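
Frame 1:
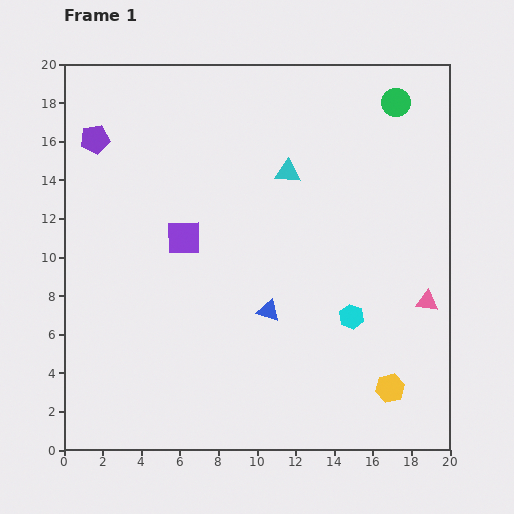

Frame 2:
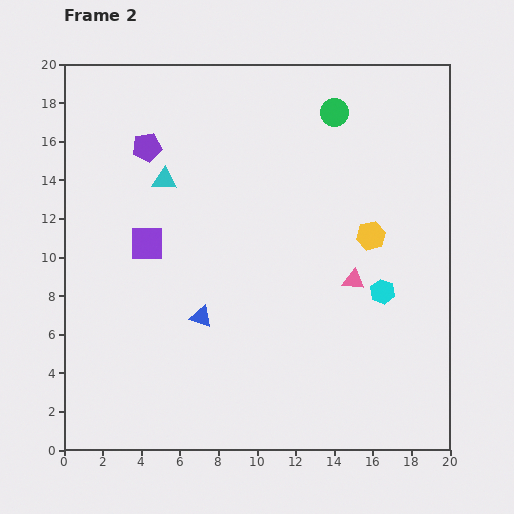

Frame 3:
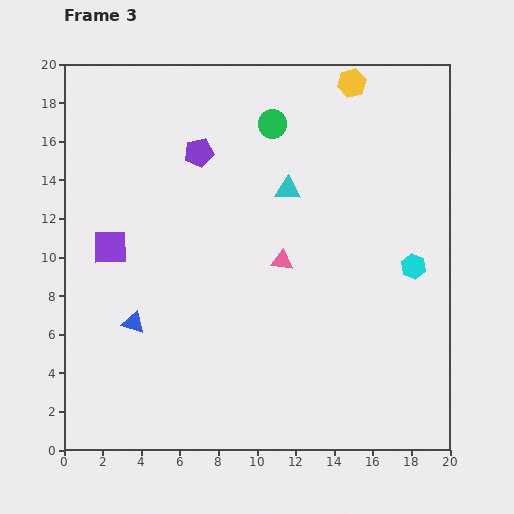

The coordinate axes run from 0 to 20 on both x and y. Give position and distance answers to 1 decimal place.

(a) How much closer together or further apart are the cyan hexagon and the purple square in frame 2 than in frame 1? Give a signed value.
+2.9

Distance in frame 1: 9.6. Distance in frame 2: 12.5.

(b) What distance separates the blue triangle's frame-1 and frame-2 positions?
3.5

The blue triangle moved from (10.6, 7.2) to (7.1, 6.9), a distance of √(3.5² + 0.3²) ≈ 3.5.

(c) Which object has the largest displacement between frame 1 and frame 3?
the yellow hexagon

(moved 15.9; next 7.8)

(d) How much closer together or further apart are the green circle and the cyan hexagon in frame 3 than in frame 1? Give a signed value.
-0.9

Distance in frame 1: 11.3. Distance in frame 3: 10.4.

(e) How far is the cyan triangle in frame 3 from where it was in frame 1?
0.9

The cyan triangle moved from (11.6, 14.4) to (11.6, 13.5), a distance of √(0.0² + 0.9²) ≈ 0.9.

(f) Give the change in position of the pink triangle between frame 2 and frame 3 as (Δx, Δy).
(-3.7, 1.0)

The pink triangle was at (15.0, 8.8) in frame 2 and (11.3, 9.8) in frame 3.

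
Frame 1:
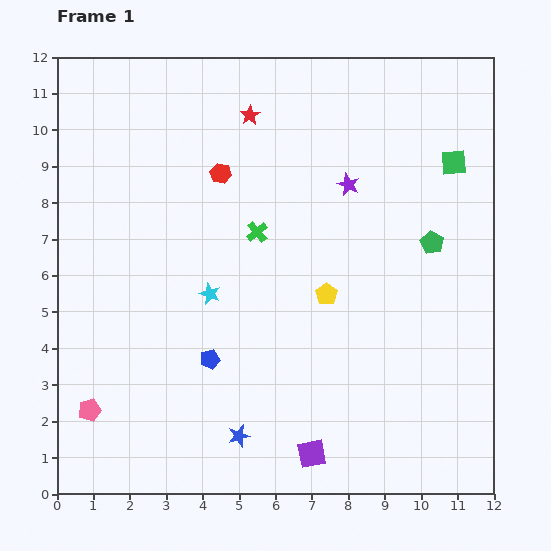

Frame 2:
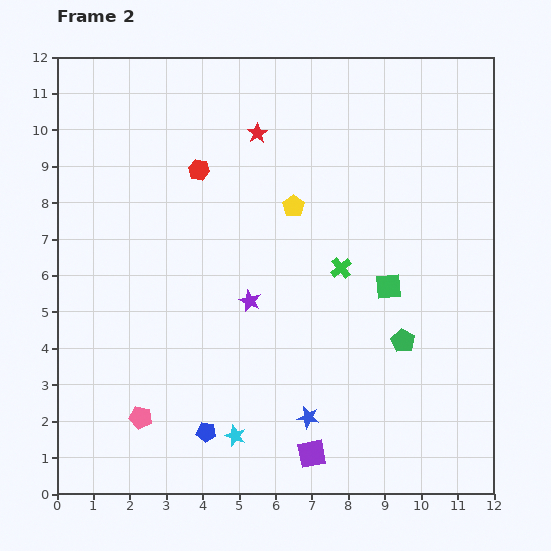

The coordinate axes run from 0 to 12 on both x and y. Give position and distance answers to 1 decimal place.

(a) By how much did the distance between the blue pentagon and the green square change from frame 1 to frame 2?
-2.2

Distance in frame 1: 8.6. Distance in frame 2: 6.4.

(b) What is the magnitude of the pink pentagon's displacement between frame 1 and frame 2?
1.4

The pink pentagon moved from (0.9, 2.3) to (2.3, 2.1), a distance of √(1.4² + 0.2²) ≈ 1.4.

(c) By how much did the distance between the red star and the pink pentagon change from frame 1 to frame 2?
-0.8

Distance in frame 1: 9.2. Distance in frame 2: 8.4.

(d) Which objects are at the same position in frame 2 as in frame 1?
the purple square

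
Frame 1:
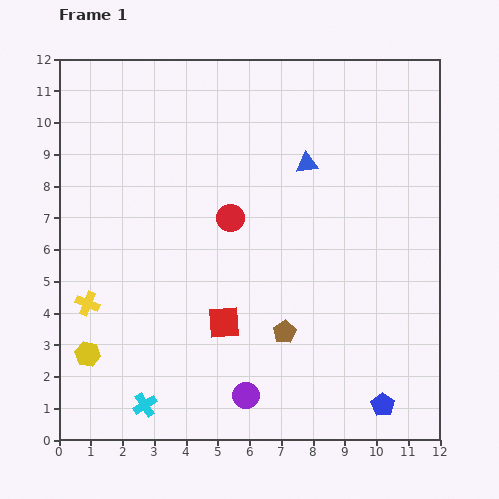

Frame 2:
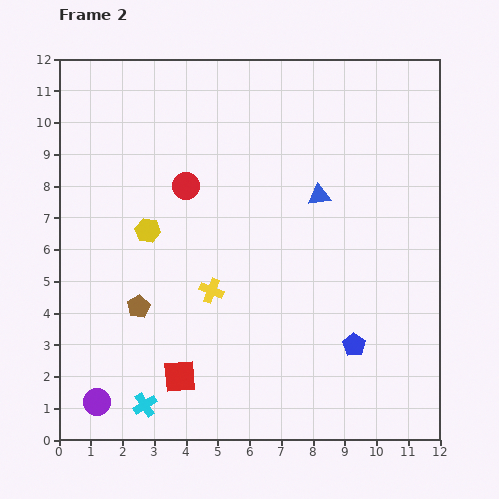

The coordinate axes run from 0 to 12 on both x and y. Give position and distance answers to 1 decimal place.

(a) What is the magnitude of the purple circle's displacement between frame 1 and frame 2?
4.7

The purple circle moved from (5.9, 1.4) to (1.2, 1.2), a distance of √(4.7² + 0.2²) ≈ 4.7.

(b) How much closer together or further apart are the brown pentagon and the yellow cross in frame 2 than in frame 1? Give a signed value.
-3.9

Distance in frame 1: 6.3. Distance in frame 2: 2.4.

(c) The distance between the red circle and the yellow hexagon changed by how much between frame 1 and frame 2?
-4.4

Distance in frame 1: 6.2. Distance in frame 2: 1.8.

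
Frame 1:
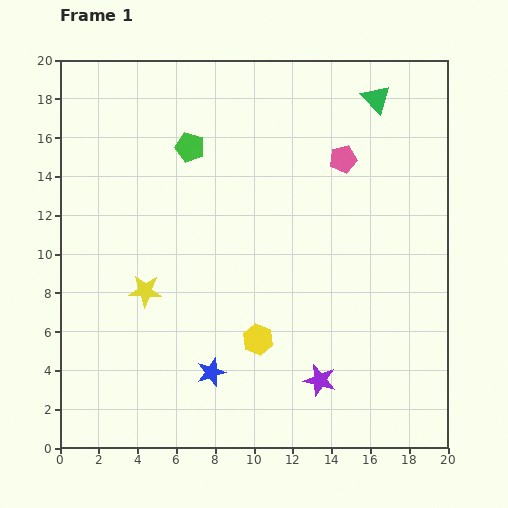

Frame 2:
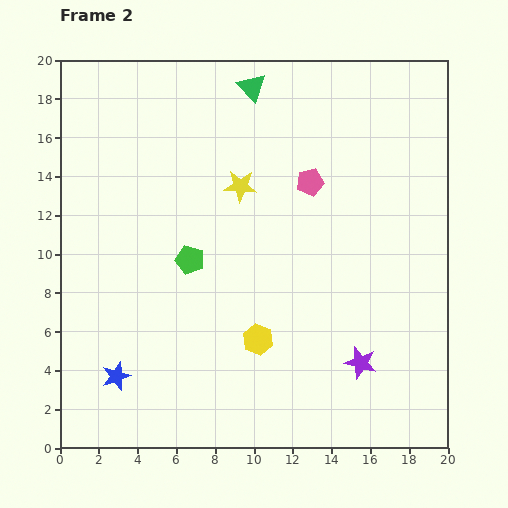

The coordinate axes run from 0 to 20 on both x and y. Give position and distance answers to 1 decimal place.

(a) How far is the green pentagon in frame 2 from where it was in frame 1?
5.8

The green pentagon moved from (6.7, 15.5) to (6.7, 9.7), a distance of √(0.0² + 5.8²) ≈ 5.8.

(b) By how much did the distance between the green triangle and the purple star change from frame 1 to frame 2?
+0.5

Distance in frame 1: 14.8. Distance in frame 2: 15.3.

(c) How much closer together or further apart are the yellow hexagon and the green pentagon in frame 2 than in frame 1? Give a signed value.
-5.1

Distance in frame 1: 10.5. Distance in frame 2: 5.4.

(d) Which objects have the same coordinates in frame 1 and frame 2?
the yellow hexagon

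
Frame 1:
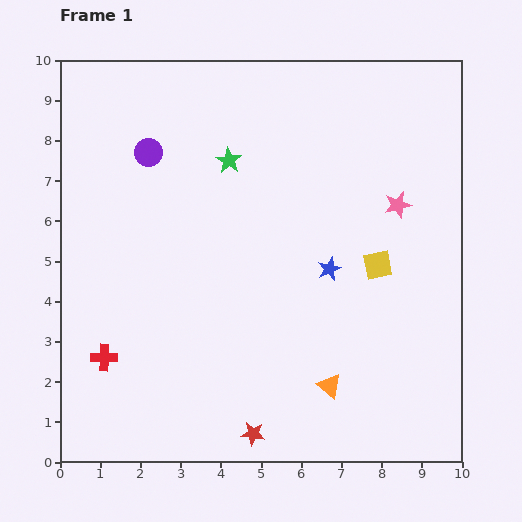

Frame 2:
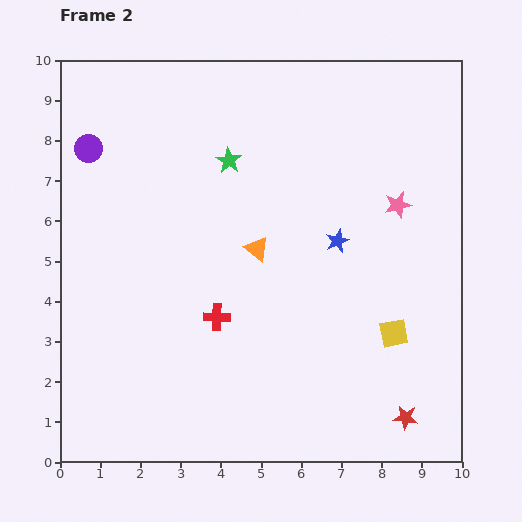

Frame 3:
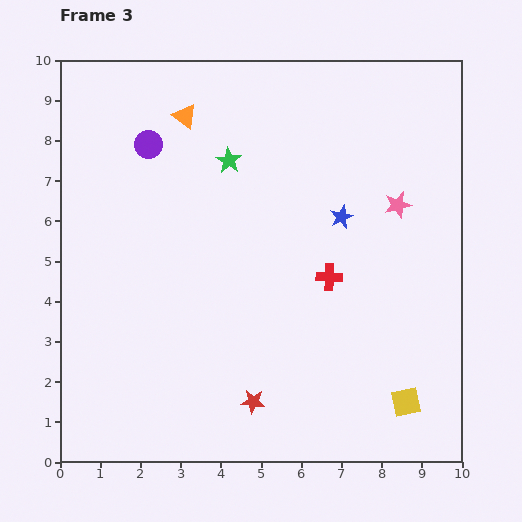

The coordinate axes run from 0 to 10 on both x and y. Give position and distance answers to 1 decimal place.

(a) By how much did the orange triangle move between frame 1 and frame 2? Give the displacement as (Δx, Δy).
(-1.8, 3.4)

The orange triangle was at (6.7, 1.9) in frame 1 and (4.9, 5.3) in frame 2.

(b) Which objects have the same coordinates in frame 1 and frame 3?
the green star, the pink star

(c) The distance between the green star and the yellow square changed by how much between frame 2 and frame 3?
+1.5

Distance in frame 2: 5.9. Distance in frame 3: 7.4.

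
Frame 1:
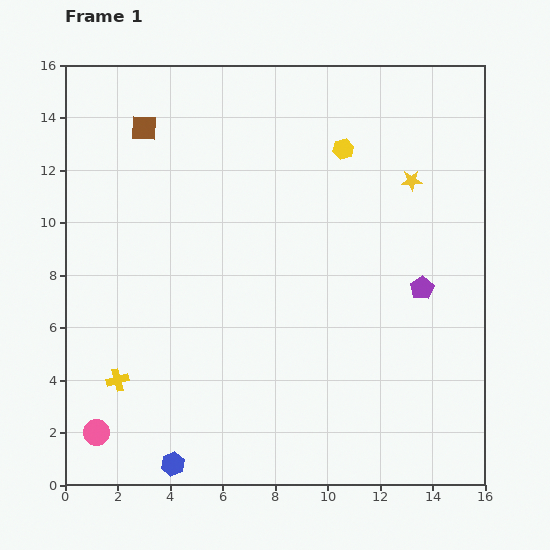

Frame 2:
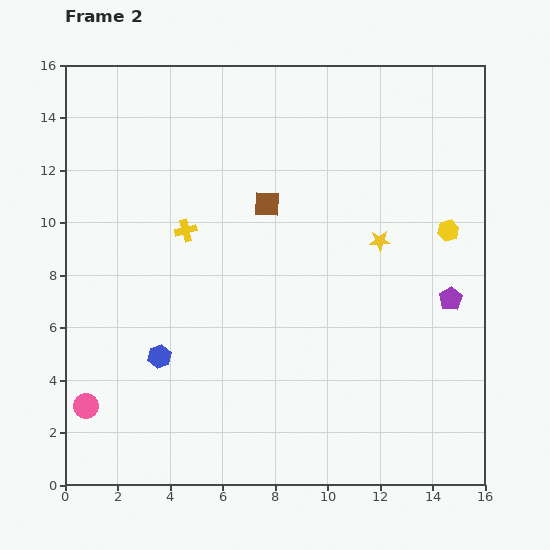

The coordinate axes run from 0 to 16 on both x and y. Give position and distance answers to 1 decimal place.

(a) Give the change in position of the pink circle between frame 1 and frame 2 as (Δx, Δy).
(-0.4, 1.0)

The pink circle was at (1.2, 2.0) in frame 1 and (0.8, 3.0) in frame 2.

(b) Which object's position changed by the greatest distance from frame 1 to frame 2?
the yellow cross

(moved 6.3; next 5.5)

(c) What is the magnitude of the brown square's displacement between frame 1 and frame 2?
5.5

The brown square moved from (3.0, 13.6) to (7.7, 10.7), a distance of √(4.7² + 2.9²) ≈ 5.5.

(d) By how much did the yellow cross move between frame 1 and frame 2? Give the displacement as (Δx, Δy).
(2.6, 5.7)

The yellow cross was at (2.0, 4.0) in frame 1 and (4.6, 9.7) in frame 2.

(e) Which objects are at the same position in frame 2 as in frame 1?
none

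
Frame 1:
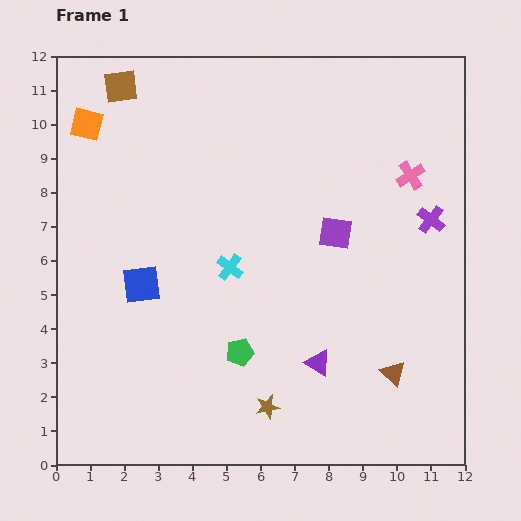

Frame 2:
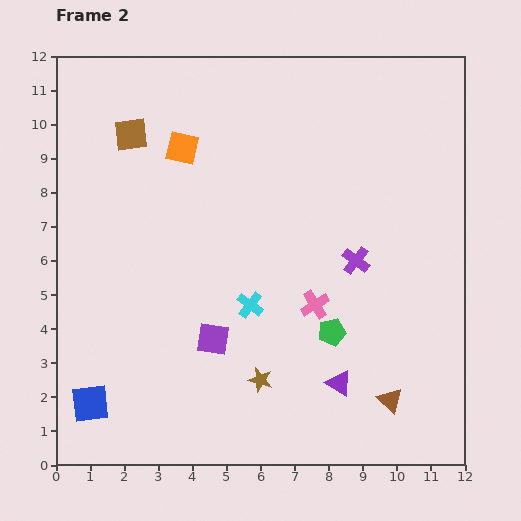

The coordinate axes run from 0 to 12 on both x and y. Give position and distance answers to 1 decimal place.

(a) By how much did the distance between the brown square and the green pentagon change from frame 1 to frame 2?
-0.2

Distance in frame 1: 8.5. Distance in frame 2: 8.3.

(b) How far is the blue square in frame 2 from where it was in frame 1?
3.8

The blue square moved from (2.5, 5.3) to (1.0, 1.8), a distance of √(1.5² + 3.5²) ≈ 3.8.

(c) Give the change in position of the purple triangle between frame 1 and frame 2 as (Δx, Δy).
(0.6, -0.6)

The purple triangle was at (7.7, 3.0) in frame 1 and (8.3, 2.4) in frame 2.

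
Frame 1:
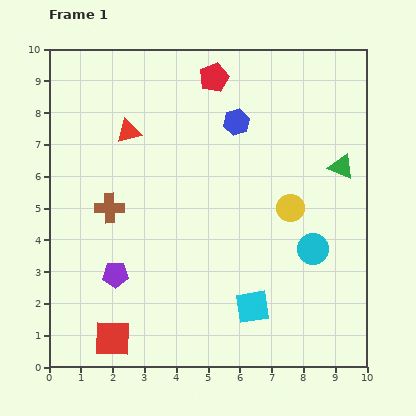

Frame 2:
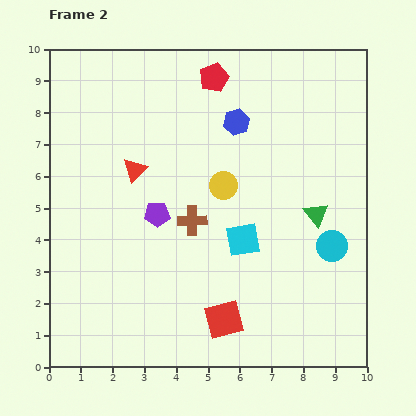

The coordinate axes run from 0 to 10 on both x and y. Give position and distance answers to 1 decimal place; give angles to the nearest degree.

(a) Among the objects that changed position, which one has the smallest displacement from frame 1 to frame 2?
the cyan circle

(moved 0.6)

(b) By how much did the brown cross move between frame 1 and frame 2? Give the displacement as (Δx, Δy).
(2.6, -0.4)

The brown cross was at (1.9, 5.0) in frame 1 and (4.5, 4.6) in frame 2.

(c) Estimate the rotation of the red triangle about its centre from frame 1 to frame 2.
31° counter-clockwise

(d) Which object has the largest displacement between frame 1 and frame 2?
the red square

(moved 3.6; next 2.6)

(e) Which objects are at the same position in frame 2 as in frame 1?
the blue hexagon, the red pentagon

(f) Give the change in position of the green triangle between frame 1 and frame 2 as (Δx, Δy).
(-0.8, -1.5)

The green triangle was at (9.2, 6.3) in frame 1 and (8.4, 4.8) in frame 2.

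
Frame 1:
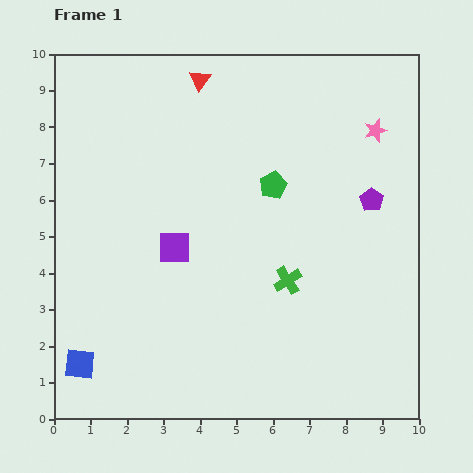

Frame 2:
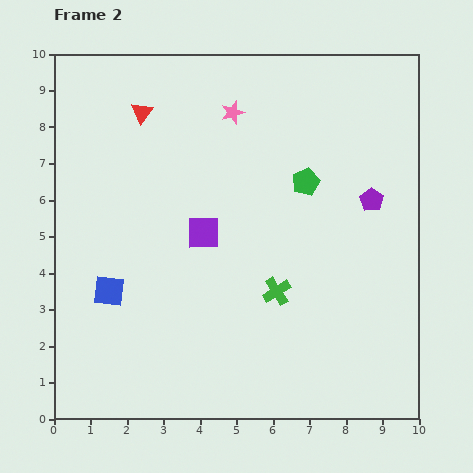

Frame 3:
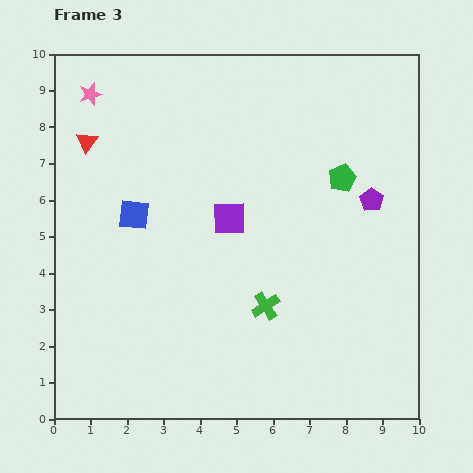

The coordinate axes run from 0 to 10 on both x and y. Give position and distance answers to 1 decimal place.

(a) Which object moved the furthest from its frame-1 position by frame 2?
the pink star

(moved 3.9; next 2.2)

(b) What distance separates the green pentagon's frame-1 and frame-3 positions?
1.9

The green pentagon moved from (6.0, 6.4) to (7.9, 6.6), a distance of √(1.9² + 0.2²) ≈ 1.9.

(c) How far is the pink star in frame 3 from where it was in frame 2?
3.9

The pink star moved from (4.9, 8.4) to (1.0, 8.9), a distance of √(3.9² + 0.5²) ≈ 3.9.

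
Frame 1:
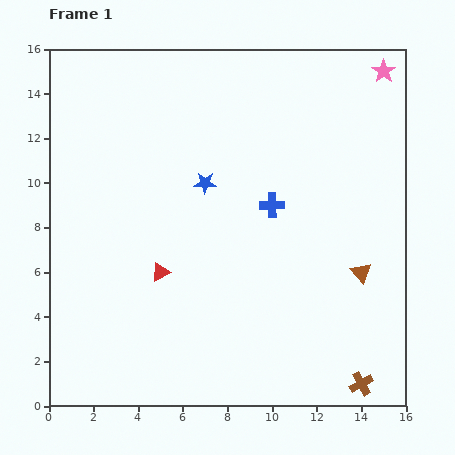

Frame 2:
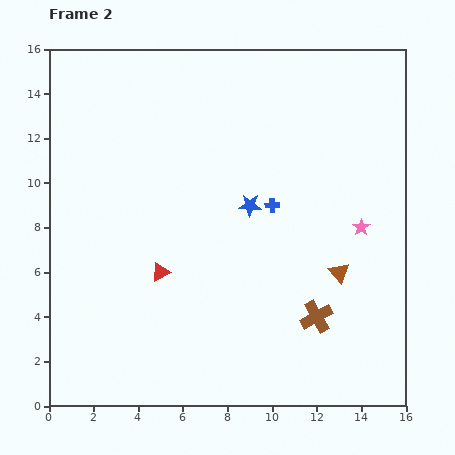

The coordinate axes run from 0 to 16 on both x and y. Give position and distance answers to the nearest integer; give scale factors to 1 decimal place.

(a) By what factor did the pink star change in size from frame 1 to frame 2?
0.7×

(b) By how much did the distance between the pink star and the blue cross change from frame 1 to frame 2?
-4

Distance in frame 1: 8. Distance in frame 2: 4.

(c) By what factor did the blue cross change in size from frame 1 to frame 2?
0.6×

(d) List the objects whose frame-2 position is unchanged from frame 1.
the red triangle, the blue cross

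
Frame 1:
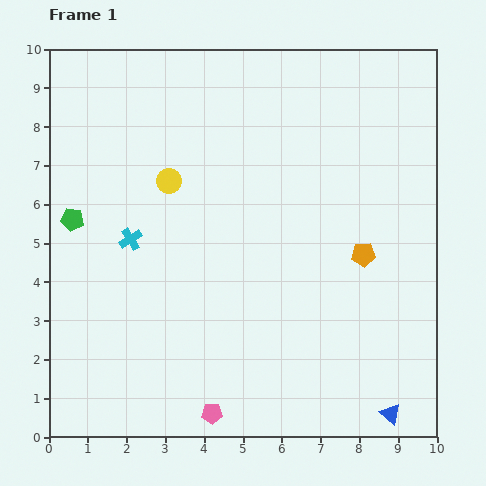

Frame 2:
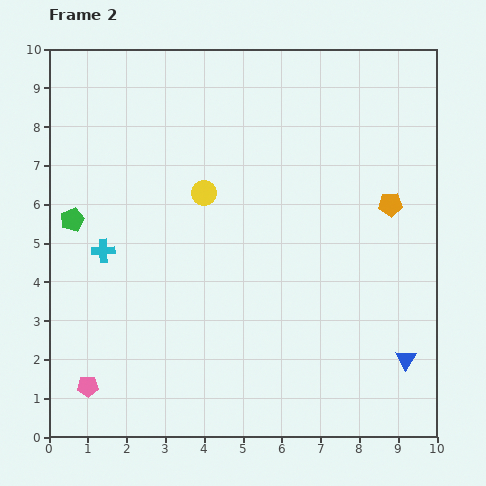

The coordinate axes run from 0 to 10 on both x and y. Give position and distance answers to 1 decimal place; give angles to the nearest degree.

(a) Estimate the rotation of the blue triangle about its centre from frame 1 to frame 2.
23° clockwise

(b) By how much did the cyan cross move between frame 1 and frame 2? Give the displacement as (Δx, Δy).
(-0.7, -0.3)

The cyan cross was at (2.1, 5.1) in frame 1 and (1.4, 4.8) in frame 2.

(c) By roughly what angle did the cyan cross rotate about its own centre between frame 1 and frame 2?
30° clockwise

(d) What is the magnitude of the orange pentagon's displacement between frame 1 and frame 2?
1.5

The orange pentagon moved from (8.1, 4.7) to (8.8, 6.0), a distance of √(0.7² + 1.3²) ≈ 1.5.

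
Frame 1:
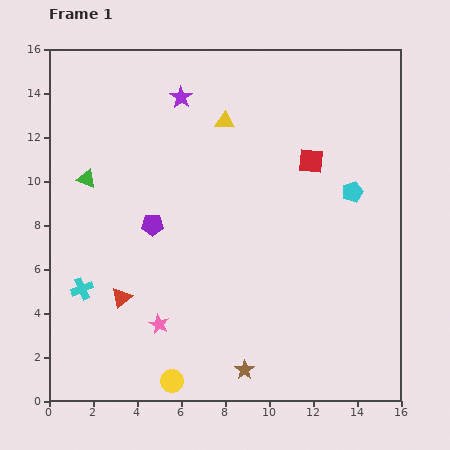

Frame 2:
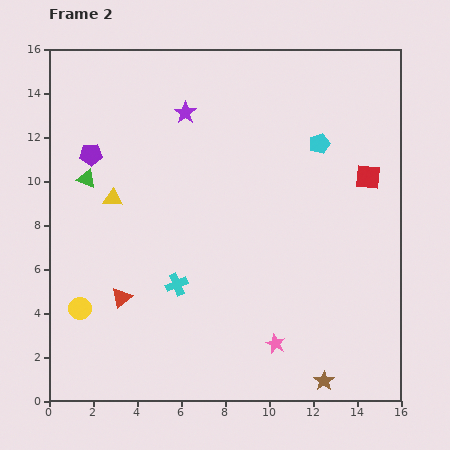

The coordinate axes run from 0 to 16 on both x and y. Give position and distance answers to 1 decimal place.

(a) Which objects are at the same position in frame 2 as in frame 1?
the red triangle, the green triangle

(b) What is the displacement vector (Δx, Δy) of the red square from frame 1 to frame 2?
(2.6, -0.7)

The red square was at (11.9, 10.9) in frame 1 and (14.5, 10.2) in frame 2.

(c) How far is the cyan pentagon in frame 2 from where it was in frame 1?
2.7

The cyan pentagon moved from (13.8, 9.5) to (12.3, 11.7), a distance of √(1.5² + 2.2²) ≈ 2.7.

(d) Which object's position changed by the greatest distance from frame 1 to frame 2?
the yellow triangle

(moved 6.2; next 5.4)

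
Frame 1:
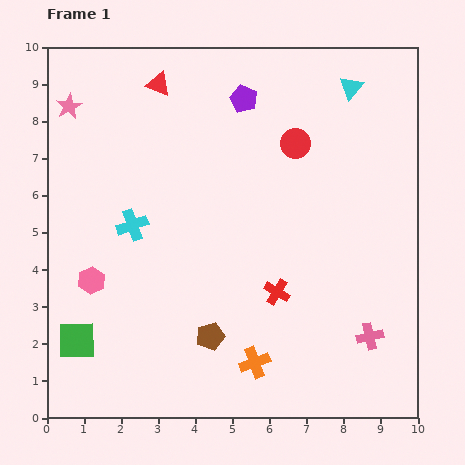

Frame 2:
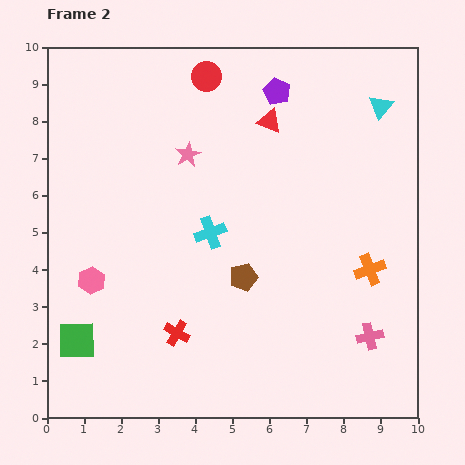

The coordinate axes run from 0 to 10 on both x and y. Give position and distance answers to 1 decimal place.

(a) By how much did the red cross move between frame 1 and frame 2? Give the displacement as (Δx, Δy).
(-2.7, -1.1)

The red cross was at (6.2, 3.4) in frame 1 and (3.5, 2.3) in frame 2.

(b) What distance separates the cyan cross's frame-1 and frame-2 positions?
2.1

The cyan cross moved from (2.3, 5.2) to (4.4, 5.0), a distance of √(2.1² + 0.2²) ≈ 2.1.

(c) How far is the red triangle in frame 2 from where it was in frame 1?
3.2

The red triangle moved from (3.0, 9.0) to (6.0, 8.0), a distance of √(3.0² + 1.0²) ≈ 3.2.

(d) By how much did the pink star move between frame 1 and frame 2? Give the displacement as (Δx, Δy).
(3.2, -1.3)

The pink star was at (0.6, 8.4) in frame 1 and (3.8, 7.1) in frame 2.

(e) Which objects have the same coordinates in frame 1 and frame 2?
the green square, the pink cross, the pink hexagon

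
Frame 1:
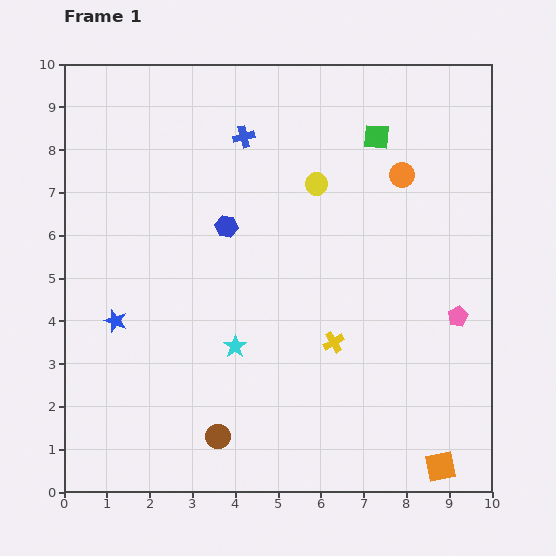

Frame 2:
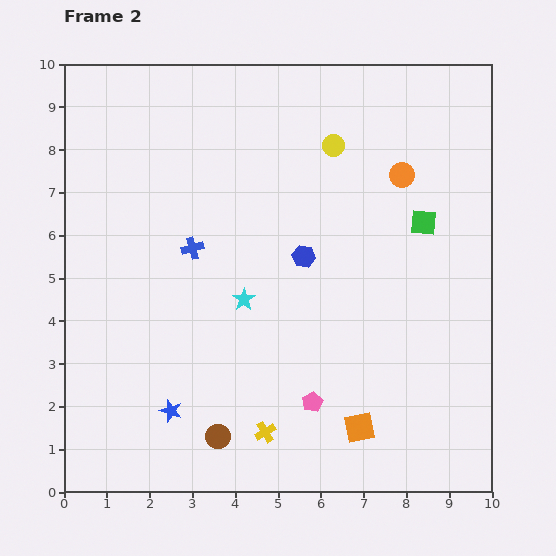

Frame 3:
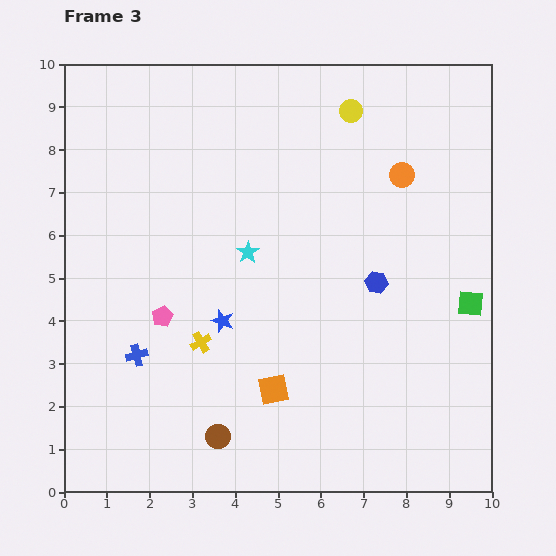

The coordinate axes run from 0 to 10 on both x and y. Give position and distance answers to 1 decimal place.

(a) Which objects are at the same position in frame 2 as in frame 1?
the orange circle, the brown circle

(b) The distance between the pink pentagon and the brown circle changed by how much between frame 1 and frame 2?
-4.0

Distance in frame 1: 6.3. Distance in frame 2: 2.3.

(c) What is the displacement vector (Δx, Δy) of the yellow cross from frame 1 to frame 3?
(-3.1, 0.0)

The yellow cross was at (6.3, 3.5) in frame 1 and (3.2, 3.5) in frame 3.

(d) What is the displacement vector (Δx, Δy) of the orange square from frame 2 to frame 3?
(-2.0, 0.9)

The orange square was at (6.9, 1.5) in frame 2 and (4.9, 2.4) in frame 3.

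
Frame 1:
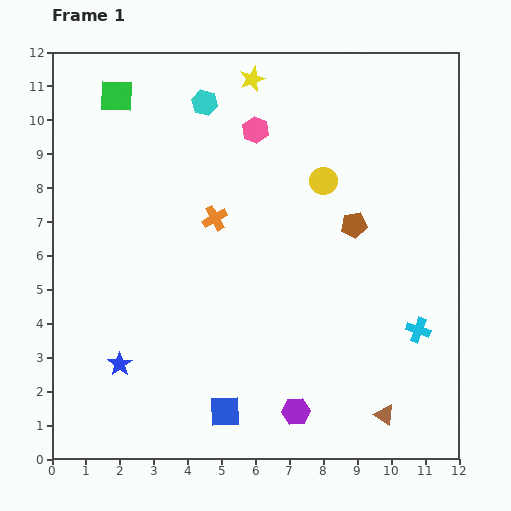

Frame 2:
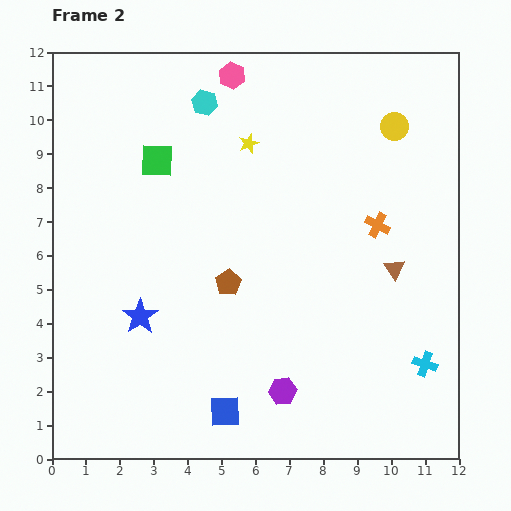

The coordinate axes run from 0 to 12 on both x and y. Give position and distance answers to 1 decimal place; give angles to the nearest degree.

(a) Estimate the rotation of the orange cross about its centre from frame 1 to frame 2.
34° counter-clockwise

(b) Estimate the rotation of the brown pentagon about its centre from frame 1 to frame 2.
22° counter-clockwise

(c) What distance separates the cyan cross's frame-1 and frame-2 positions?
1.0

The cyan cross moved from (10.8, 3.8) to (11.0, 2.8), a distance of √(0.2² + 1.0²) ≈ 1.0.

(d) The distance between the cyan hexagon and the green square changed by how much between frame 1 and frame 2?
-0.4

Distance in frame 1: 2.6. Distance in frame 2: 2.2.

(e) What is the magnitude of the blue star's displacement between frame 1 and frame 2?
1.5

The blue star moved from (2.0, 2.8) to (2.6, 4.2), a distance of √(0.6² + 1.4²) ≈ 1.5.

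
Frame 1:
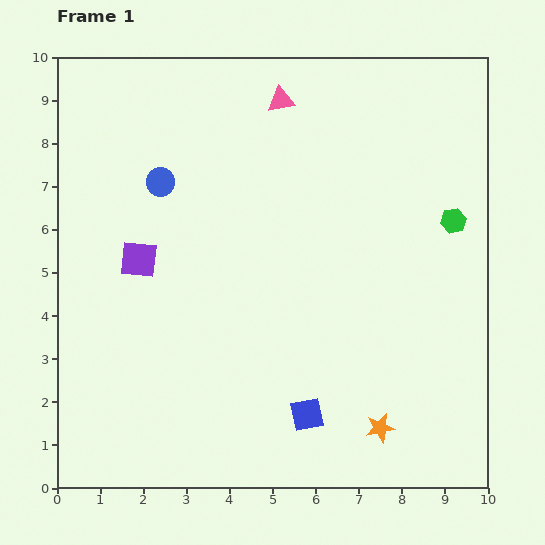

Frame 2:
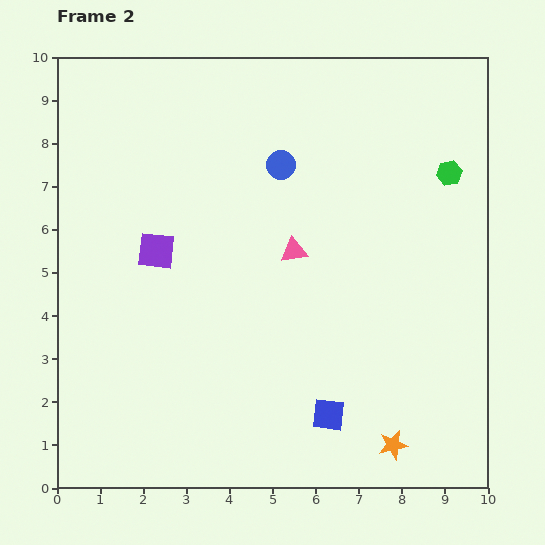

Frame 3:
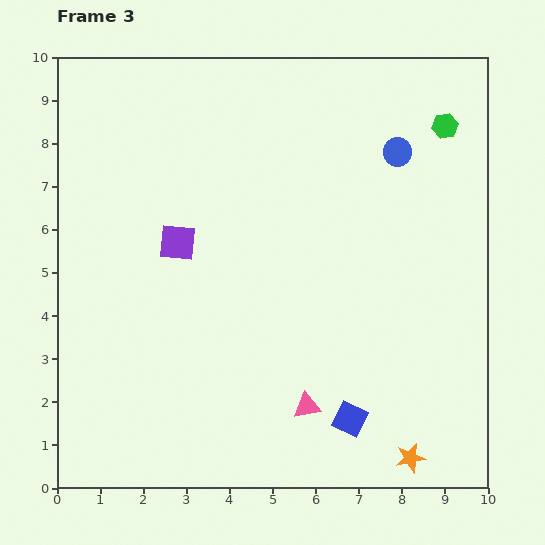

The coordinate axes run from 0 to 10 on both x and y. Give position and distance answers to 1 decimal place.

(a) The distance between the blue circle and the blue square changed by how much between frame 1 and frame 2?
-0.5

Distance in frame 1: 6.4. Distance in frame 2: 5.9.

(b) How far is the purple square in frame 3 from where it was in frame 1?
1.0

The purple square moved from (1.9, 5.3) to (2.8, 5.7), a distance of √(0.9² + 0.4²) ≈ 1.0.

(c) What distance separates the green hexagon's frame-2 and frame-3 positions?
1.1

The green hexagon moved from (9.1, 7.3) to (9.0, 8.4), a distance of √(0.1² + 1.1²) ≈ 1.1.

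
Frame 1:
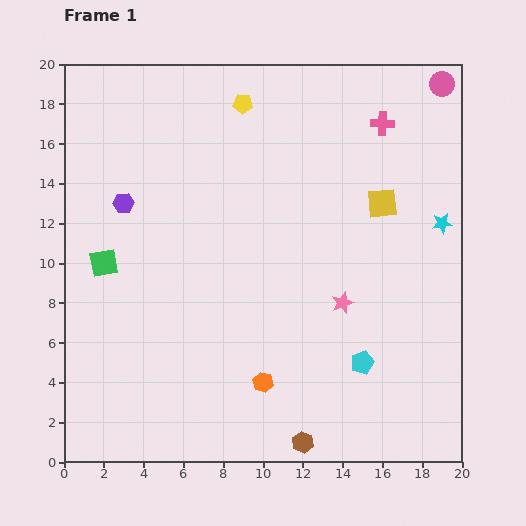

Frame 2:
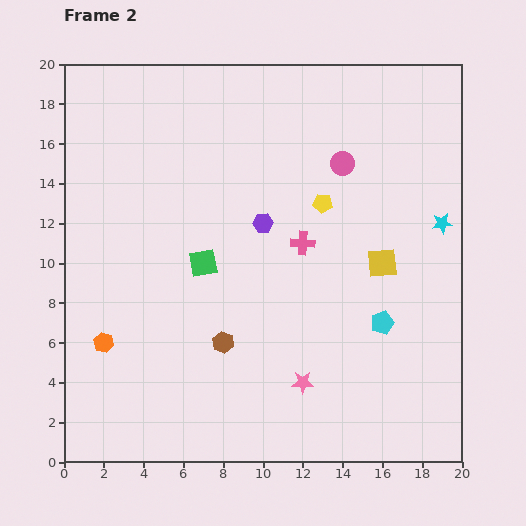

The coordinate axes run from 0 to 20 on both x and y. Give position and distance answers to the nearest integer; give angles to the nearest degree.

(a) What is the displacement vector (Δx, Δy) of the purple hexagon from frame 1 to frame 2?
(7, -1)

The purple hexagon was at (3, 13) in frame 1 and (10, 12) in frame 2.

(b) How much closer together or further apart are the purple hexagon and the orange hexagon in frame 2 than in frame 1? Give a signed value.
-1

Distance in frame 1: 11. Distance in frame 2: 10.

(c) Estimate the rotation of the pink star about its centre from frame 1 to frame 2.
22° clockwise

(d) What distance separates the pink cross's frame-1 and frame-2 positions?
7

The pink cross moved from (16, 17) to (12, 11), a distance of √(4² + 6²) ≈ 7.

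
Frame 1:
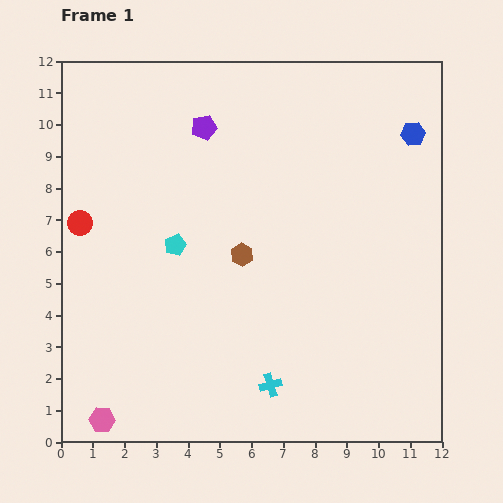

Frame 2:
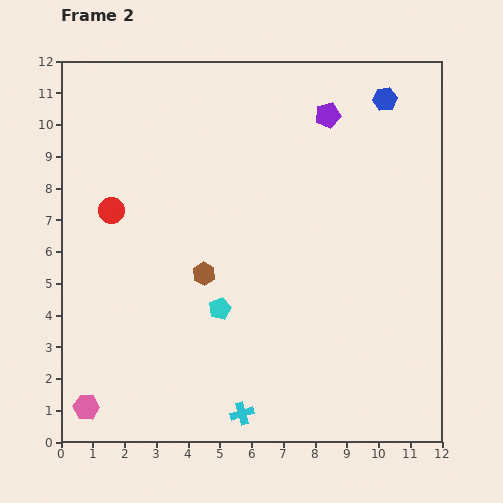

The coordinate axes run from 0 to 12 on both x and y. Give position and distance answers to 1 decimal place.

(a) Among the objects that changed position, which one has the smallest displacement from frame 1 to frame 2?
the pink hexagon

(moved 0.6)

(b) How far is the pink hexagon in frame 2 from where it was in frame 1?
0.6

The pink hexagon moved from (1.3, 0.7) to (0.8, 1.1), a distance of √(0.5² + 0.4²) ≈ 0.6.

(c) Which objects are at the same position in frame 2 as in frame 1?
none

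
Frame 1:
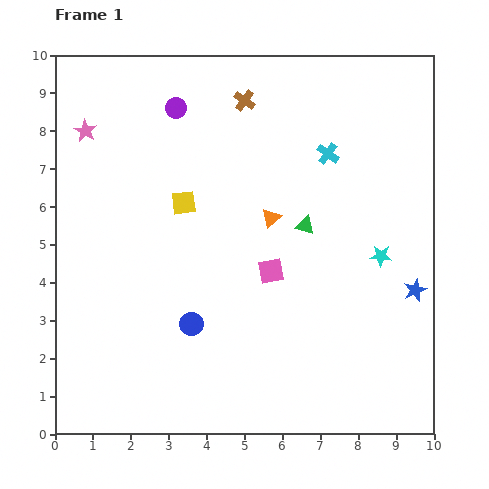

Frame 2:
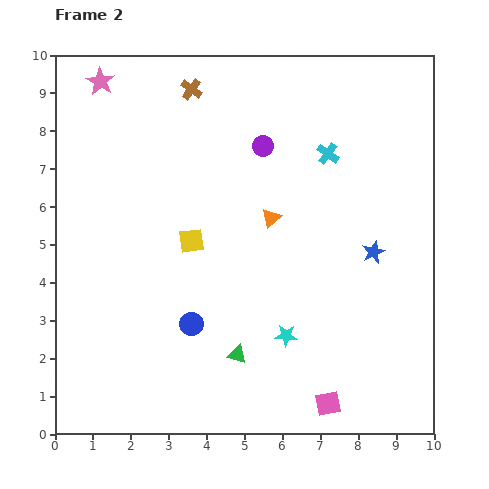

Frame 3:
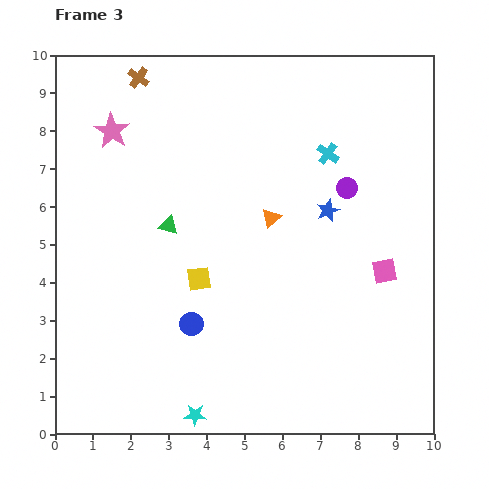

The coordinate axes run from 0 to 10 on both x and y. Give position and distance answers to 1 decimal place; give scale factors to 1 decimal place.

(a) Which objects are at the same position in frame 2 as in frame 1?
the blue circle, the orange triangle, the cyan cross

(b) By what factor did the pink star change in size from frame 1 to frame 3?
1.6×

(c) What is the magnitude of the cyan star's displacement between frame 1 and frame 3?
6.5

The cyan star moved from (8.6, 4.7) to (3.7, 0.5), a distance of √(4.9² + 4.2²) ≈ 6.5.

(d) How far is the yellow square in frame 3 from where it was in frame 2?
1.0

The yellow square moved from (3.6, 5.1) to (3.8, 4.1), a distance of √(0.2² + 1.0²) ≈ 1.0.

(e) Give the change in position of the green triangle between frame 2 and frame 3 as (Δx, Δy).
(-1.8, 3.4)

The green triangle was at (4.8, 2.1) in frame 2 and (3.0, 5.5) in frame 3.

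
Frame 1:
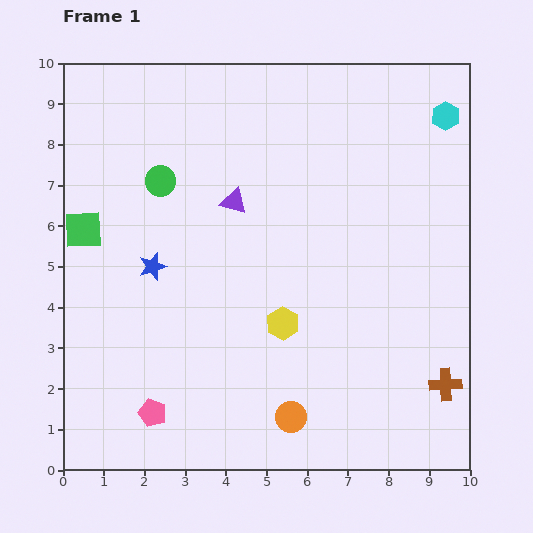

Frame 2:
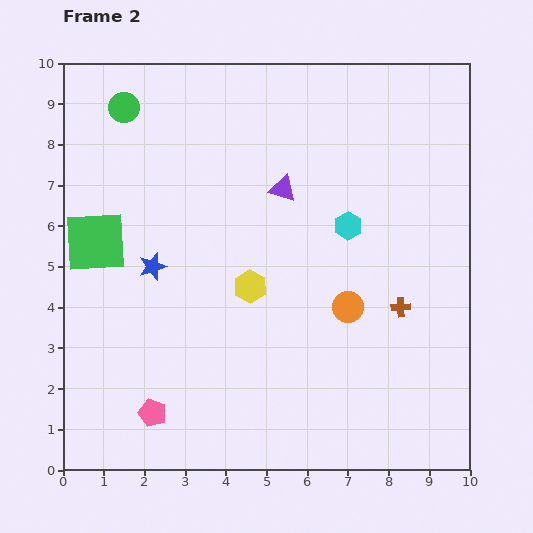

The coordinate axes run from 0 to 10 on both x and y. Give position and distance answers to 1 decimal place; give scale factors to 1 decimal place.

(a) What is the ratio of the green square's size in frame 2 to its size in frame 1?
1.6×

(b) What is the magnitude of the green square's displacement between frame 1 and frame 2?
0.4

The green square moved from (0.5, 5.9) to (0.8, 5.6), a distance of √(0.3² + 0.3²) ≈ 0.4.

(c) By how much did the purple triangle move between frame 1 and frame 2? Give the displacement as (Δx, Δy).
(1.2, 0.3)

The purple triangle was at (4.2, 6.6) in frame 1 and (5.4, 6.9) in frame 2.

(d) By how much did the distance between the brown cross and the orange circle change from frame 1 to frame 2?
-2.6

Distance in frame 1: 3.9. Distance in frame 2: 1.3.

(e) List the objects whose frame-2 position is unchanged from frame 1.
the blue star, the pink pentagon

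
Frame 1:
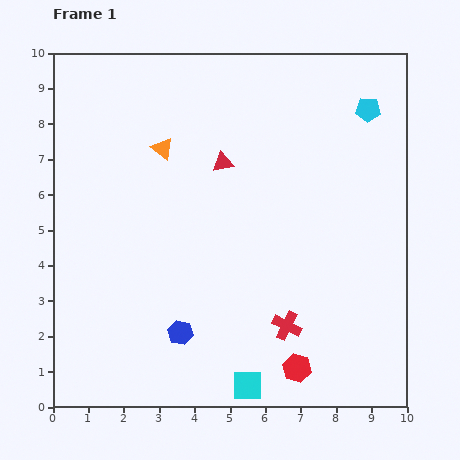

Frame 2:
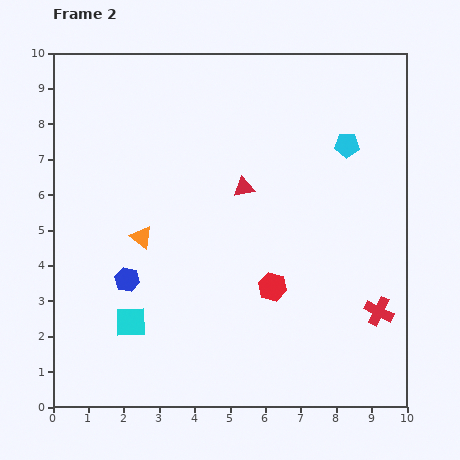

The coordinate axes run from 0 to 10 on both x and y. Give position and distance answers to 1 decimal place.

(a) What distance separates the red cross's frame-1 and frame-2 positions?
2.6

The red cross moved from (6.6, 2.3) to (9.2, 2.7), a distance of √(2.6² + 0.4²) ≈ 2.6.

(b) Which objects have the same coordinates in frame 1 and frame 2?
none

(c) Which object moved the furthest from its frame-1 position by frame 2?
the cyan square

(moved 3.8; next 2.6)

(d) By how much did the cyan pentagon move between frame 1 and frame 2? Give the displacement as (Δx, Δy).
(-0.6, -1.0)

The cyan pentagon was at (8.9, 8.4) in frame 1 and (8.3, 7.4) in frame 2.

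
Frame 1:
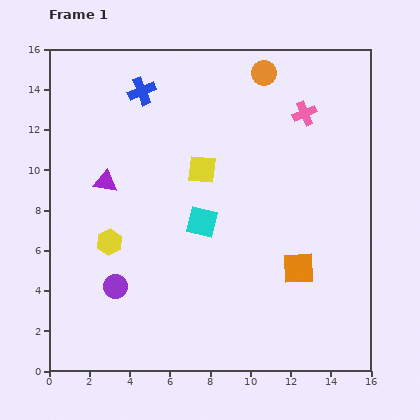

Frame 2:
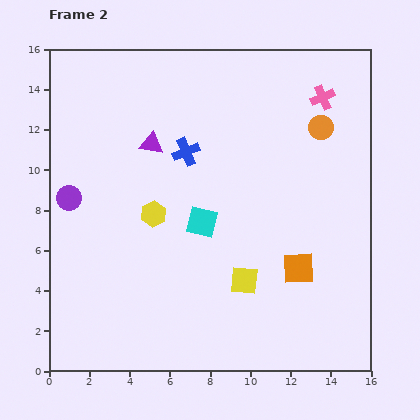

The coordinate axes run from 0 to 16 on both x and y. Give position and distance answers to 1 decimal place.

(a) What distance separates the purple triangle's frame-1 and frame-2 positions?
3.0

The purple triangle moved from (2.8, 9.4) to (5.1, 11.3), a distance of √(2.3² + 1.9²) ≈ 3.0.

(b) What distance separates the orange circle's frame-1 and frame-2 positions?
3.9

The orange circle moved from (10.7, 14.8) to (13.5, 12.1), a distance of √(2.8² + 2.7²) ≈ 3.9.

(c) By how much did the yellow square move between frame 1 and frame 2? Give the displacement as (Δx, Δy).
(2.1, -5.5)

The yellow square was at (7.6, 10.0) in frame 1 and (9.7, 4.5) in frame 2.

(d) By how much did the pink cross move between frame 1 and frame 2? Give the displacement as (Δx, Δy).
(0.9, 0.8)

The pink cross was at (12.7, 12.8) in frame 1 and (13.6, 13.6) in frame 2.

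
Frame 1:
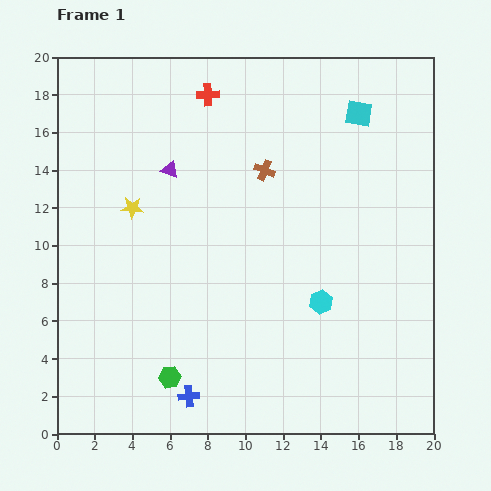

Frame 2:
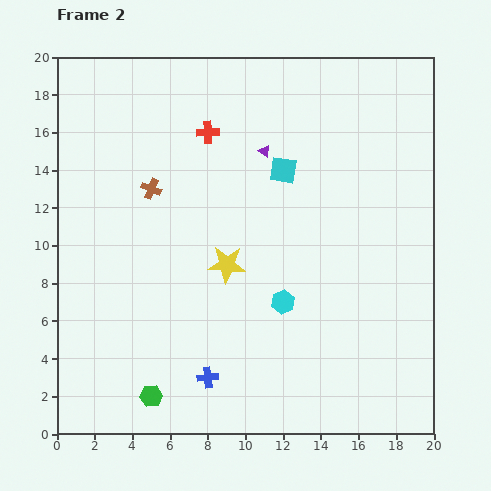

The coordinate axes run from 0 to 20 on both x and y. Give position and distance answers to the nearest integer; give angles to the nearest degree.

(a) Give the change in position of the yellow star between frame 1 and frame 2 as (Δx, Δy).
(5, -3)

The yellow star was at (4, 12) in frame 1 and (9, 9) in frame 2.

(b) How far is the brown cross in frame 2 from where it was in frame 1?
6

The brown cross moved from (11, 14) to (5, 13), a distance of √(6² + 1²) ≈ 6.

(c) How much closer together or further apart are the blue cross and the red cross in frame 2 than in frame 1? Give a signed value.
-3

Distance in frame 1: 16. Distance in frame 2: 13.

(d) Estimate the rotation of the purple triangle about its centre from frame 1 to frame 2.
15° clockwise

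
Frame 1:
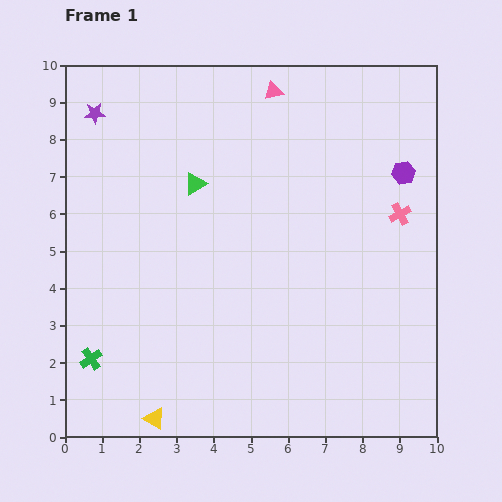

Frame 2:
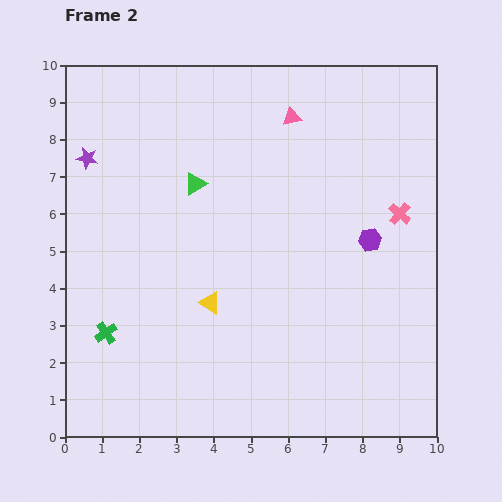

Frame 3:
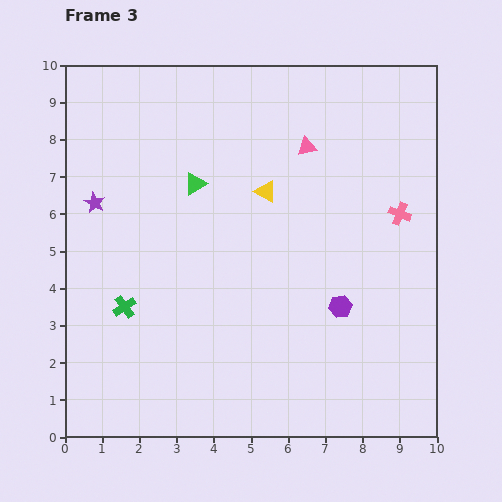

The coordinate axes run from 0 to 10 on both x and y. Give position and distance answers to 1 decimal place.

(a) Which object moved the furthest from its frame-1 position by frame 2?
the yellow triangle

(moved 3.4; next 2.0)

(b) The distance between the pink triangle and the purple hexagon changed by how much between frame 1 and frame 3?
+0.3

Distance in frame 1: 4.1. Distance in frame 3: 4.4.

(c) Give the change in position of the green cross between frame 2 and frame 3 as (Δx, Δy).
(0.5, 0.7)

The green cross was at (1.1, 2.8) in frame 2 and (1.6, 3.5) in frame 3.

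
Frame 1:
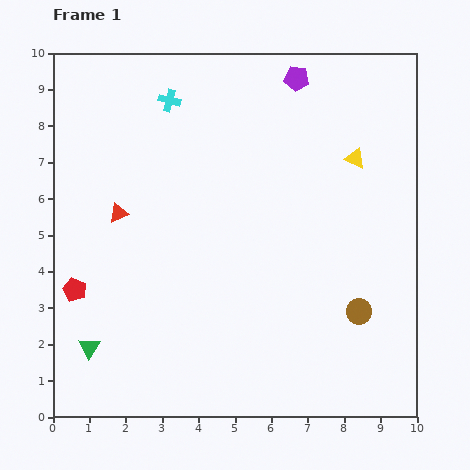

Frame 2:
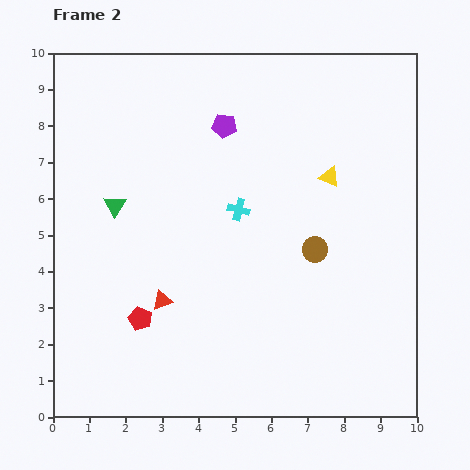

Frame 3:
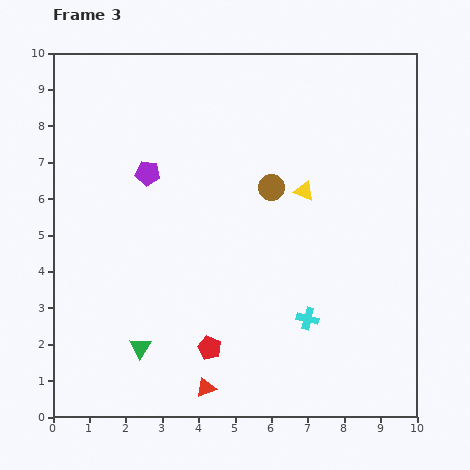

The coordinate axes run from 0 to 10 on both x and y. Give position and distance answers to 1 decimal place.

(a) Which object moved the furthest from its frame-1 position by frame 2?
the green triangle

(moved 4.0; next 3.6)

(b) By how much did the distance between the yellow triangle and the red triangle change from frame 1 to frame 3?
-0.7

Distance in frame 1: 6.7. Distance in frame 3: 6.0.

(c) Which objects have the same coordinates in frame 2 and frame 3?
none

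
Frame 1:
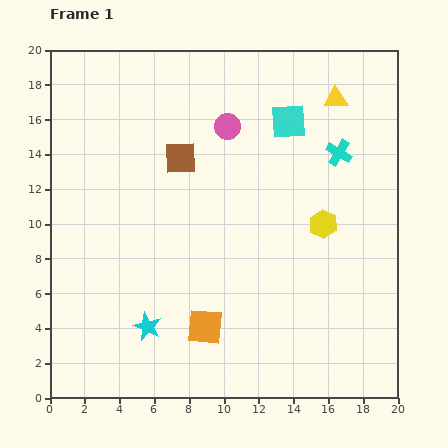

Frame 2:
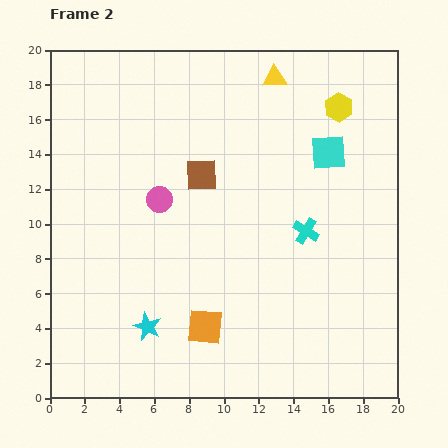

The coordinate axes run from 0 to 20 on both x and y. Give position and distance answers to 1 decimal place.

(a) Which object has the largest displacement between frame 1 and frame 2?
the yellow hexagon

(moved 6.8; next 5.7)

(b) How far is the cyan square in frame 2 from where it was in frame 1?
2.9

The cyan square moved from (13.7, 15.9) to (16.0, 14.1), a distance of √(2.3² + 1.8²) ≈ 2.9.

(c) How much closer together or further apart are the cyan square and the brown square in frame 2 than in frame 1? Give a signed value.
+0.9

Distance in frame 1: 6.5. Distance in frame 2: 7.4.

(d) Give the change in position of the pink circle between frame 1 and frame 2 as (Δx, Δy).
(-3.9, -4.2)

The pink circle was at (10.2, 15.6) in frame 1 and (6.3, 11.4) in frame 2.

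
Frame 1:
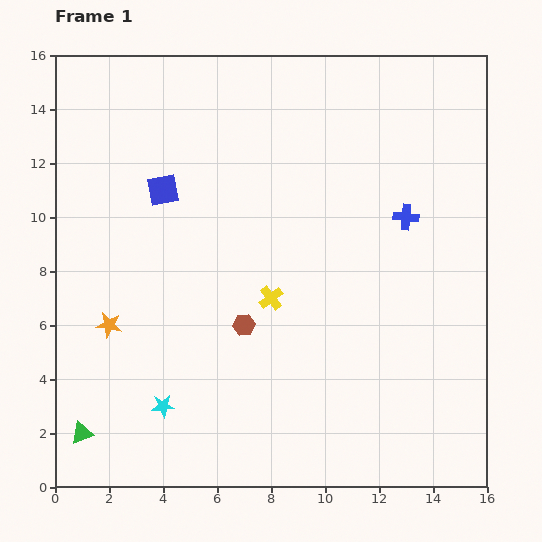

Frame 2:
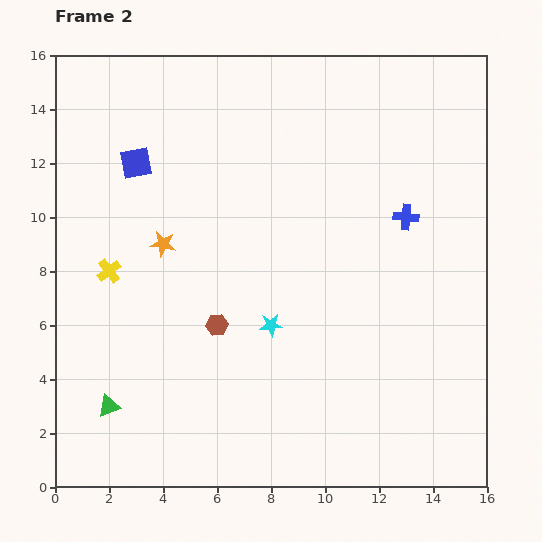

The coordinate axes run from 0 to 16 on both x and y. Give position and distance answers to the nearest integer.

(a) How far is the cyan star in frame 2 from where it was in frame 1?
5

The cyan star moved from (4, 3) to (8, 6), a distance of √(4² + 3²) ≈ 5.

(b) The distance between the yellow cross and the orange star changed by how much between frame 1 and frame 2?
-4

Distance in frame 1: 6. Distance in frame 2: 2.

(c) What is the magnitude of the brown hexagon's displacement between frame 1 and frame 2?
1

The brown hexagon moved from (7, 6) to (6, 6), a distance of √(1² + 0²) ≈ 1.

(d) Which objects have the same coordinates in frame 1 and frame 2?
the blue cross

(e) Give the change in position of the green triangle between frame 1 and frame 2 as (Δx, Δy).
(1, 1)

The green triangle was at (1, 2) in frame 1 and (2, 3) in frame 2.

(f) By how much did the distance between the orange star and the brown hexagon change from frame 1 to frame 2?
-1

Distance in frame 1: 5. Distance in frame 2: 4.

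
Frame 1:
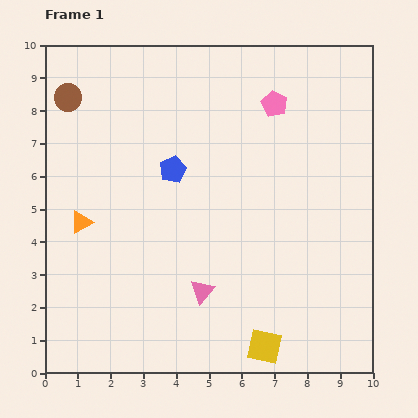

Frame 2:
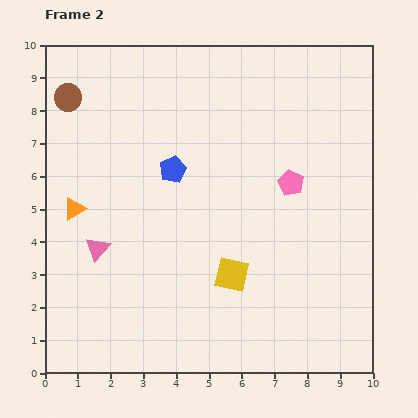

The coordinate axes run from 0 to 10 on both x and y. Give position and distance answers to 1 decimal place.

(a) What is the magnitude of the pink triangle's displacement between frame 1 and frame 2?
3.5

The pink triangle moved from (4.8, 2.5) to (1.6, 3.8), a distance of √(3.2² + 1.3²) ≈ 3.5.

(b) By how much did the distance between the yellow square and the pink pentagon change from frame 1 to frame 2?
-4.1

Distance in frame 1: 7.4. Distance in frame 2: 3.3.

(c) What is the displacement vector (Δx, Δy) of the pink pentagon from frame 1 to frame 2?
(0.5, -2.4)

The pink pentagon was at (7.0, 8.2) in frame 1 and (7.5, 5.8) in frame 2.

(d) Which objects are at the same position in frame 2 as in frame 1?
the blue pentagon, the brown circle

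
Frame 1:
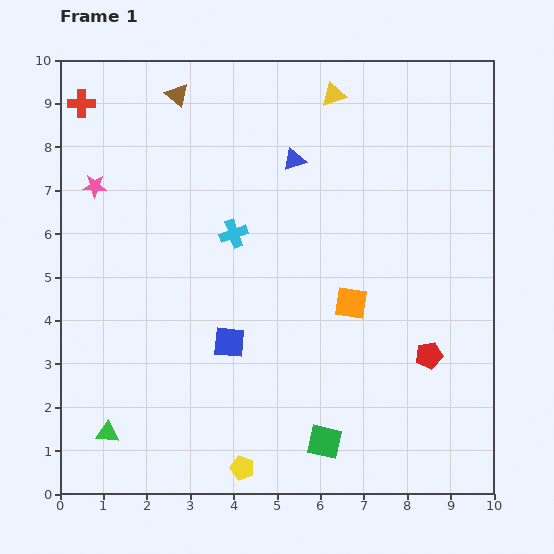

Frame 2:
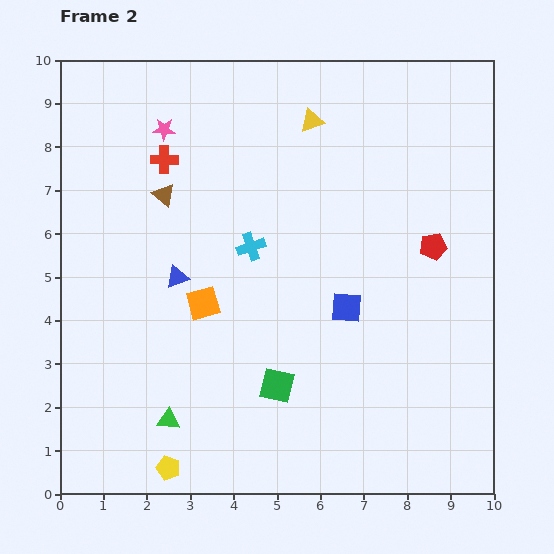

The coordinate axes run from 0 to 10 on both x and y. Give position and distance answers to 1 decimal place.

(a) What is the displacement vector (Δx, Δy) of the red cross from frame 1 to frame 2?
(1.9, -1.3)

The red cross was at (0.5, 9.0) in frame 1 and (2.4, 7.7) in frame 2.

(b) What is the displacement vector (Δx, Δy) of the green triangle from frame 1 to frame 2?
(1.4, 0.3)

The green triangle was at (1.1, 1.4) in frame 1 and (2.5, 1.7) in frame 2.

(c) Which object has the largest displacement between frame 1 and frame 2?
the blue triangle

(moved 3.8; next 3.4)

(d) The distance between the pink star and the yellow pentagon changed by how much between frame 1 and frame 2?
+0.5

Distance in frame 1: 7.3. Distance in frame 2: 7.8.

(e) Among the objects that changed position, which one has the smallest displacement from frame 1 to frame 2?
the cyan cross

(moved 0.5)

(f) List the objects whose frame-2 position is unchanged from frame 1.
none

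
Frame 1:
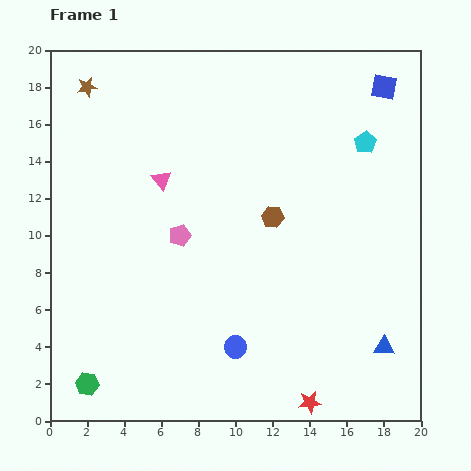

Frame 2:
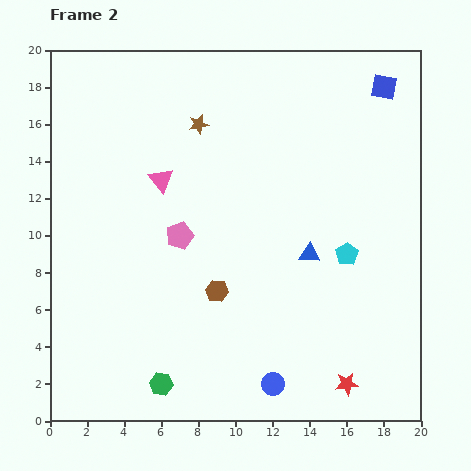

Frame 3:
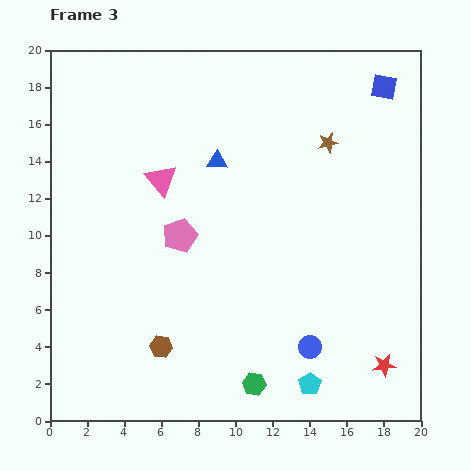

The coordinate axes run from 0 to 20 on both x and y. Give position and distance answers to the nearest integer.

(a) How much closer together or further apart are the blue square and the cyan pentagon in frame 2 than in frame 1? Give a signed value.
+6

Distance in frame 1: 3. Distance in frame 2: 9.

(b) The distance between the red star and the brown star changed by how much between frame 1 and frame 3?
-9

Distance in frame 1: 21. Distance in frame 3: 12.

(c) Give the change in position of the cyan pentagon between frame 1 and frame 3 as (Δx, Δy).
(-3, -13)

The cyan pentagon was at (17, 15) in frame 1 and (14, 2) in frame 3.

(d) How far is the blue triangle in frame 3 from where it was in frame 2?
7

The blue triangle moved from (14, 9) to (9, 14), a distance of √(5² + 5²) ≈ 7.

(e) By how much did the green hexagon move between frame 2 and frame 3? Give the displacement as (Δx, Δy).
(5, 0)

The green hexagon was at (6, 2) in frame 2 and (11, 2) in frame 3.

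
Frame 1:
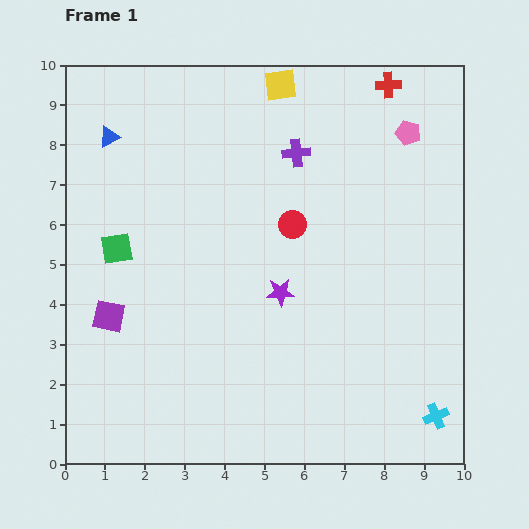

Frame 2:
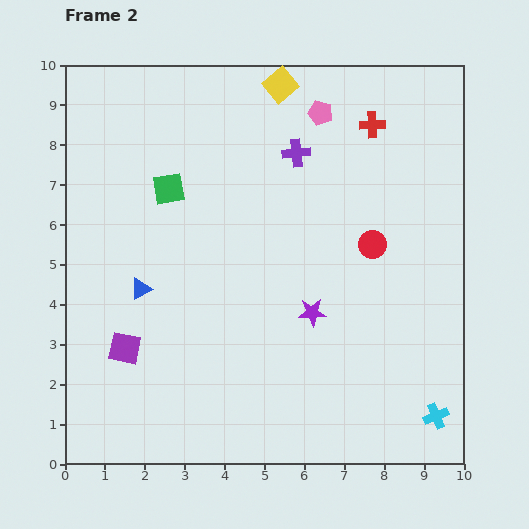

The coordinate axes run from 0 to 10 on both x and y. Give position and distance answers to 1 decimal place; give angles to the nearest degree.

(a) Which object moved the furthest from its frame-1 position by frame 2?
the blue triangle

(moved 3.9; next 2.3)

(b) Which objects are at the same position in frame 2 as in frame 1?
the cyan cross, the purple cross, the yellow square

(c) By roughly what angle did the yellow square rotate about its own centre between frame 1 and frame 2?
33° counter-clockwise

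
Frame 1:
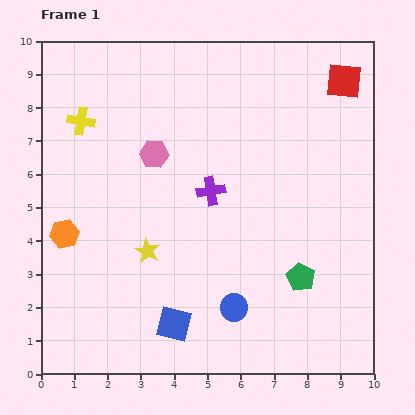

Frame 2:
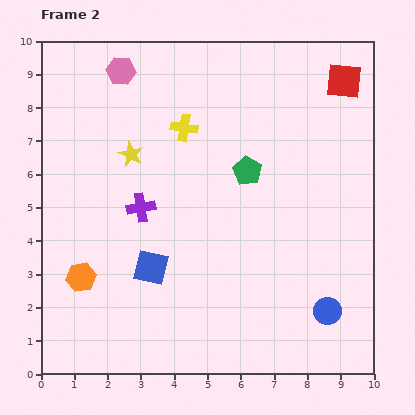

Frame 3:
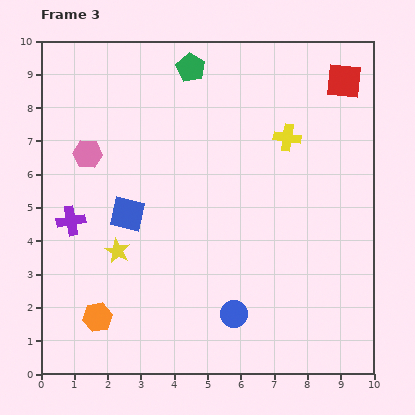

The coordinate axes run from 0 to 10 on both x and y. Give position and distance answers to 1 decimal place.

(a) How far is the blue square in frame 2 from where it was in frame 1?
1.8

The blue square moved from (4.0, 1.5) to (3.3, 3.2), a distance of √(0.7² + 1.7²) ≈ 1.8.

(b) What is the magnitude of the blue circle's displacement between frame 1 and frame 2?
2.8

The blue circle moved from (5.8, 2.0) to (8.6, 1.9), a distance of √(2.8² + 0.1²) ≈ 2.8.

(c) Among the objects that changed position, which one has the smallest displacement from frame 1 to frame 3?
the blue circle

(moved 0.2)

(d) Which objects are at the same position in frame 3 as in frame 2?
the red square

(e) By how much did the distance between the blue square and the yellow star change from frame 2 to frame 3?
-2.4

Distance in frame 2: 3.5. Distance in frame 3: 1.1.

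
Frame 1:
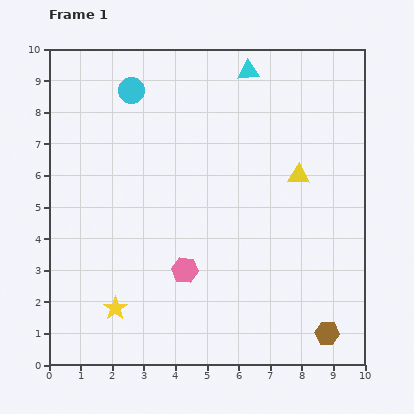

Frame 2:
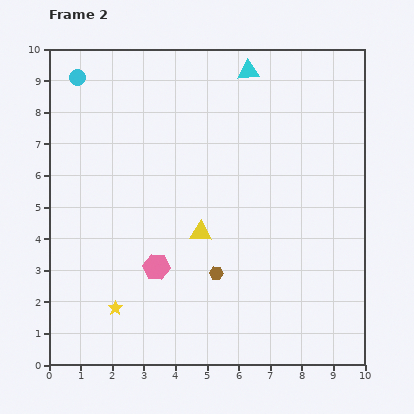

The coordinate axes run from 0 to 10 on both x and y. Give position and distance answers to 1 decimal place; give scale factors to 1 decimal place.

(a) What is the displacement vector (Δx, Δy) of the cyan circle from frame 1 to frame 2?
(-1.7, 0.4)

The cyan circle was at (2.6, 8.7) in frame 1 and (0.9, 9.1) in frame 2.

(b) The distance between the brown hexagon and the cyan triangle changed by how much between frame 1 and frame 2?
-2.2

Distance in frame 1: 8.7. Distance in frame 2: 6.5.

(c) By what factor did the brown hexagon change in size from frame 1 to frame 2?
0.6×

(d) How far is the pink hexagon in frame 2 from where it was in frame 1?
0.9

The pink hexagon moved from (4.3, 3.0) to (3.4, 3.1), a distance of √(0.9² + 0.1²) ≈ 0.9.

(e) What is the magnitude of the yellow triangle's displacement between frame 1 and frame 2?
3.6

The yellow triangle moved from (7.9, 6.0) to (4.8, 4.2), a distance of √(3.1² + 1.8²) ≈ 3.6.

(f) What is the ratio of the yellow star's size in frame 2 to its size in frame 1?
0.6×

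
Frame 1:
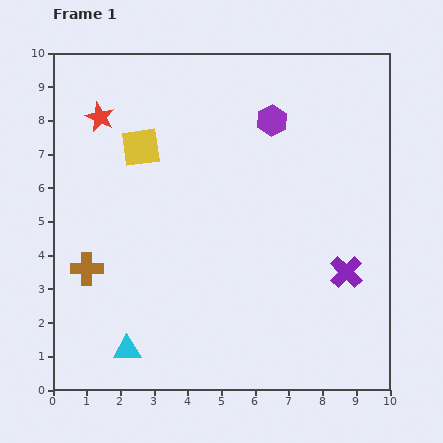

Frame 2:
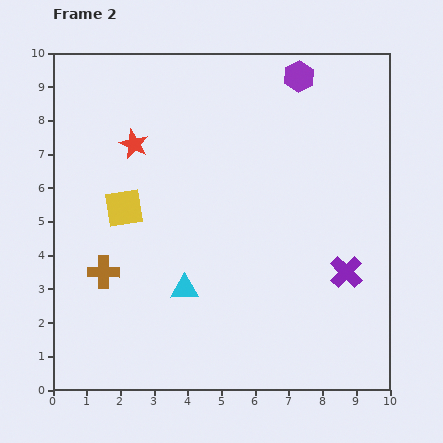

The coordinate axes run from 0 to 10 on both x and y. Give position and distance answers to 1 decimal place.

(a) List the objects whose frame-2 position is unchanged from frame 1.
the purple cross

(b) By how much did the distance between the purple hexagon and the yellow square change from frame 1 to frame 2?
+2.5

Distance in frame 1: 4.0. Distance in frame 2: 6.5.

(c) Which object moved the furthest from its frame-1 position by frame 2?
the cyan triangle

(moved 2.5; next 1.9)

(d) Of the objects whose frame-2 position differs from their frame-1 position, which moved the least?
the brown cross

(moved 0.5)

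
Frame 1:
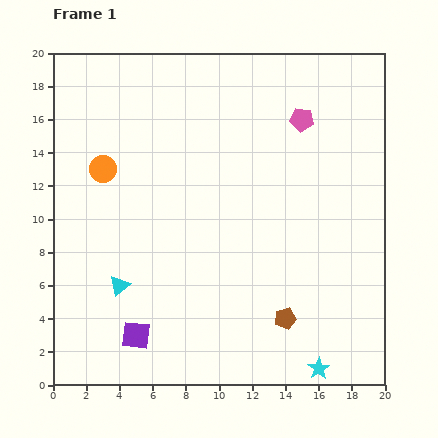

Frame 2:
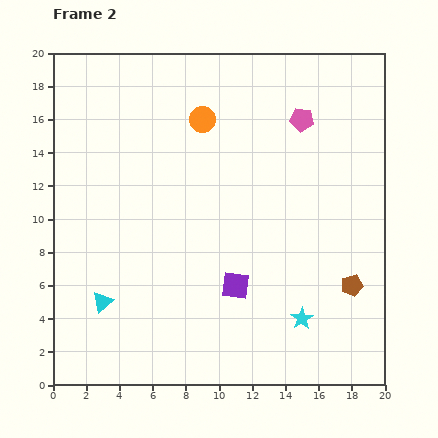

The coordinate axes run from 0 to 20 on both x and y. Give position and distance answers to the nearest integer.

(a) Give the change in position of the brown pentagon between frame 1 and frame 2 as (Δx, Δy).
(4, 2)

The brown pentagon was at (14, 4) in frame 1 and (18, 6) in frame 2.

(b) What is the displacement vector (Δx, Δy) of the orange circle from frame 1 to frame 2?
(6, 3)

The orange circle was at (3, 13) in frame 1 and (9, 16) in frame 2.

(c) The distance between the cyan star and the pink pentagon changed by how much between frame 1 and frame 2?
-3

Distance in frame 1: 15. Distance in frame 2: 12.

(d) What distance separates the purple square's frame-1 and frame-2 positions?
7

The purple square moved from (5, 3) to (11, 6), a distance of √(6² + 3²) ≈ 7.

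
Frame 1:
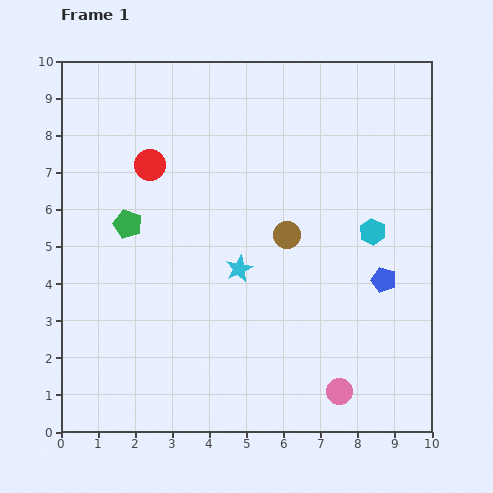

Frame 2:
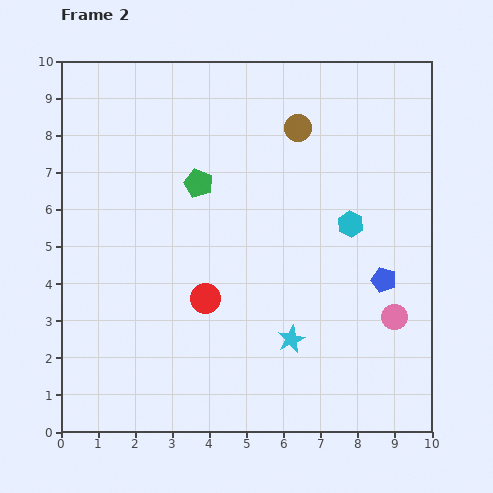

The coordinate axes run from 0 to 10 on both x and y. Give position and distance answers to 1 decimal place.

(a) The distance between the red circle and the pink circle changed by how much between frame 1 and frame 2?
-2.9

Distance in frame 1: 8.0. Distance in frame 2: 5.1.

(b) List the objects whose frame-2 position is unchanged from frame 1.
the blue pentagon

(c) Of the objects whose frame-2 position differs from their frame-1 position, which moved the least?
the cyan hexagon

(moved 0.6)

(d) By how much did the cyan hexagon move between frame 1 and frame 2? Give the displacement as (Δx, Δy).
(-0.6, 0.2)

The cyan hexagon was at (8.4, 5.4) in frame 1 and (7.8, 5.6) in frame 2.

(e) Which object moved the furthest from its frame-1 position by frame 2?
the red circle

(moved 3.9; next 2.9)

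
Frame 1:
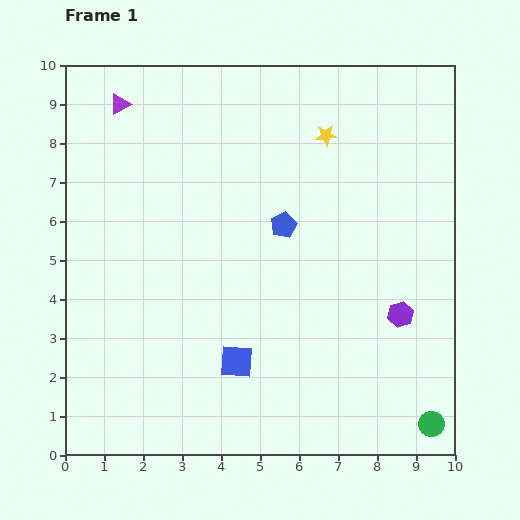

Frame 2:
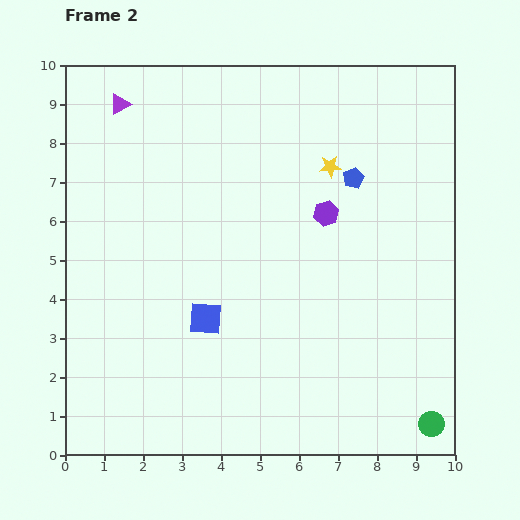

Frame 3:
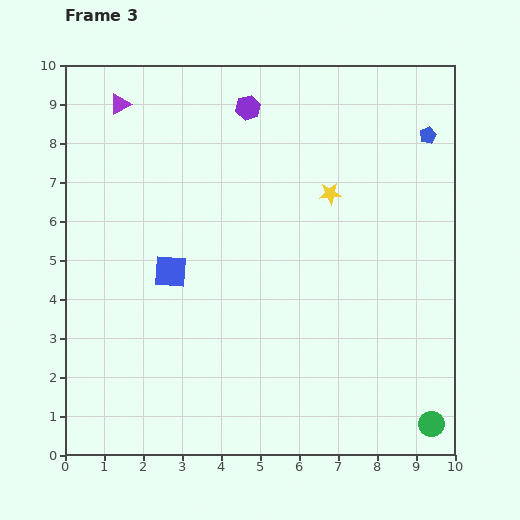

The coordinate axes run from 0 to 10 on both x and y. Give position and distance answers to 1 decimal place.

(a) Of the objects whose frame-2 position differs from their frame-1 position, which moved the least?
the yellow star

(moved 0.8)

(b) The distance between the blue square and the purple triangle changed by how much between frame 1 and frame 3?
-2.7

Distance in frame 1: 7.2. Distance in frame 3: 4.5.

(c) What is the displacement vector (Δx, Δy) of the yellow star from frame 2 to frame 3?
(0.0, -0.7)

The yellow star was at (6.8, 7.4) in frame 2 and (6.8, 6.7) in frame 3.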